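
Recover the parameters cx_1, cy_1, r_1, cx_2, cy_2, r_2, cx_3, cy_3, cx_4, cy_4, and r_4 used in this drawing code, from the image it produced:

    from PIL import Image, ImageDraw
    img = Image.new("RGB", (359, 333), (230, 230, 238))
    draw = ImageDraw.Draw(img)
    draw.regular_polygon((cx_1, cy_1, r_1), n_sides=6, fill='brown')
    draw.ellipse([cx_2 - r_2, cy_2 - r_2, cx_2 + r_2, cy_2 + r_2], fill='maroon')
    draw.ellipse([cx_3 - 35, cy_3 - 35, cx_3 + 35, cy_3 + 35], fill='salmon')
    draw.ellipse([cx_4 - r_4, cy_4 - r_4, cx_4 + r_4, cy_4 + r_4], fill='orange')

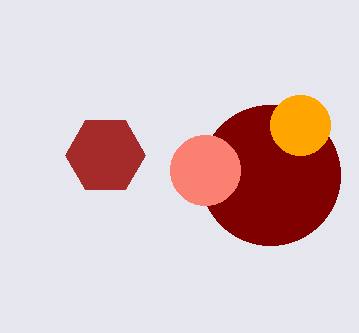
cx_1 = 105; cy_1 = 155; r_1 = 40; cx_2 = 270; cy_2 = 175; r_2 = 70; cx_3 = 205; cy_3 = 170; cx_4 = 300; cy_4 = 125; r_4 = 30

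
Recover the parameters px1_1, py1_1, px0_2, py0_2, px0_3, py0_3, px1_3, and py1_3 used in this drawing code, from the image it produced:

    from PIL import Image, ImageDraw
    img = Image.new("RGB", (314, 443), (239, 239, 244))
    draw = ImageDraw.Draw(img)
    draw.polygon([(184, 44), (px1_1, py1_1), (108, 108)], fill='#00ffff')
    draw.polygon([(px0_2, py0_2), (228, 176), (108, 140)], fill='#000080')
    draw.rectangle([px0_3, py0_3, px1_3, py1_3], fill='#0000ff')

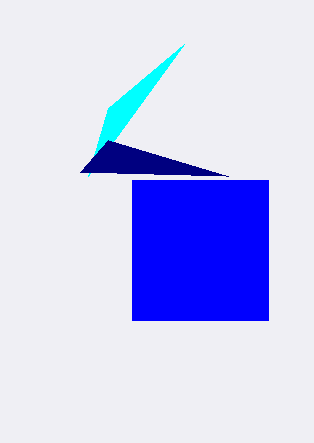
px1_1 = 88; py1_1 = 176; px0_2 = 80; py0_2 = 172; px0_3 = 132; py0_3 = 180; px1_3 = 268; py1_3 = 320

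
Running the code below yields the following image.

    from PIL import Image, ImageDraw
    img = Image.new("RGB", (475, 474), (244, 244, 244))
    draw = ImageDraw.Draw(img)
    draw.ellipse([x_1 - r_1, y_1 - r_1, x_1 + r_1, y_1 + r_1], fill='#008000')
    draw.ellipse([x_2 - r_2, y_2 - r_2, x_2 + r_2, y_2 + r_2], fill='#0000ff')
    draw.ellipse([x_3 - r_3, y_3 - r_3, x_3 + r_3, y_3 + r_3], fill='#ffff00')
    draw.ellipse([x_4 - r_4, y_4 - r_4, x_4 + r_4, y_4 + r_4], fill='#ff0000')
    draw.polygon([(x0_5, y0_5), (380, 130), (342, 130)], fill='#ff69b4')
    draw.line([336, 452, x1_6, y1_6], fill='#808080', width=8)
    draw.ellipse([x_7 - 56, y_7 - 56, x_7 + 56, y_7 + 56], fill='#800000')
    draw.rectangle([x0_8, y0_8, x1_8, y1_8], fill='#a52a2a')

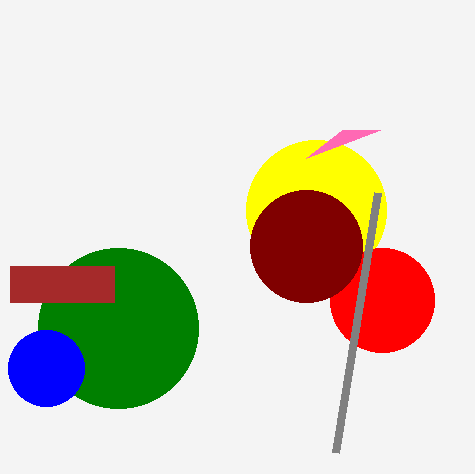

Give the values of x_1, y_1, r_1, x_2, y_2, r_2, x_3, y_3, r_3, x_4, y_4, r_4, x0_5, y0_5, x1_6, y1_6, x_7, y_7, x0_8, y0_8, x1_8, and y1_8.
x_1 = 118
y_1 = 328
r_1 = 80
x_2 = 46
y_2 = 368
r_2 = 38
x_3 = 316
y_3 = 210
r_3 = 70
x_4 = 382
y_4 = 300
r_4 = 52
x0_5 = 306
y0_5 = 158
x1_6 = 378
y1_6 = 192
x_7 = 306
y_7 = 246
x0_8 = 10
y0_8 = 266
x1_8 = 114
y1_8 = 302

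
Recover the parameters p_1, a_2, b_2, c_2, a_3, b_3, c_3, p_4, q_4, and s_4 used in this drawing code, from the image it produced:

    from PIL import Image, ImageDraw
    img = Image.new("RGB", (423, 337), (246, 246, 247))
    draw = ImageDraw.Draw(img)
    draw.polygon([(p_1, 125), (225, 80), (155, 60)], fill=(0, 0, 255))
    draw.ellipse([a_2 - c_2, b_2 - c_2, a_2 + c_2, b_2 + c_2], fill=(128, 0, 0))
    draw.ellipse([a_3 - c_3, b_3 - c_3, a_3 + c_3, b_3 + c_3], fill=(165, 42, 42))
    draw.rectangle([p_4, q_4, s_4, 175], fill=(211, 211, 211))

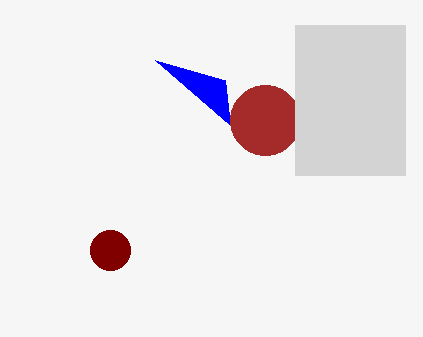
p_1 = 230; a_2 = 110; b_2 = 250; c_2 = 20; a_3 = 265; b_3 = 120; c_3 = 35; p_4 = 295; q_4 = 25; s_4 = 405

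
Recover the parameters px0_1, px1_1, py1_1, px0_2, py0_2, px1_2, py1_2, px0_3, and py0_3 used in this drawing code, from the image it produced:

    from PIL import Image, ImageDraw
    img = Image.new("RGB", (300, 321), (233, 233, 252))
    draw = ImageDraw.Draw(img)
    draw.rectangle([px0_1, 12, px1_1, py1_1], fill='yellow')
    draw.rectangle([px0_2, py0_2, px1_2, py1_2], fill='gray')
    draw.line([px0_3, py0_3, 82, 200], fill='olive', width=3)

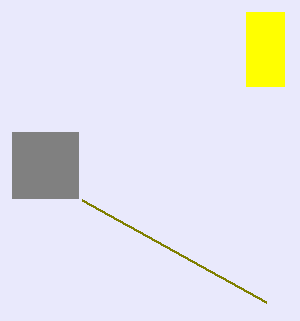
px0_1 = 246; px1_1 = 284; py1_1 = 86; px0_2 = 12; py0_2 = 132; px1_2 = 78; py1_2 = 198; px0_3 = 266; py0_3 = 302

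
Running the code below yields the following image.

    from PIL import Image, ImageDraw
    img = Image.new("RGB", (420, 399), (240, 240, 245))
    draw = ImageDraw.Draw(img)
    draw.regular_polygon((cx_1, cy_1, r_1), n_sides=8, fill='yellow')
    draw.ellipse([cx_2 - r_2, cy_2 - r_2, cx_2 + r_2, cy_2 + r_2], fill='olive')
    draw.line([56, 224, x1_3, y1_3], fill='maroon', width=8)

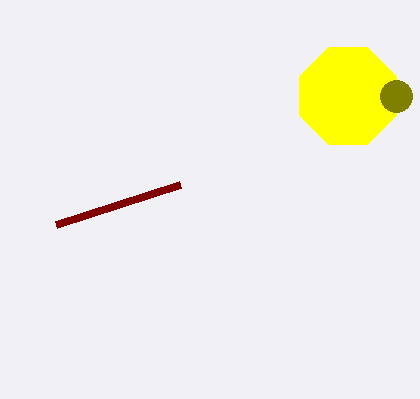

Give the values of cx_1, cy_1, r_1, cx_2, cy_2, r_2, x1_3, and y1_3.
cx_1 = 348
cy_1 = 96
r_1 = 52
cx_2 = 396
cy_2 = 96
r_2 = 16
x1_3 = 180
y1_3 = 184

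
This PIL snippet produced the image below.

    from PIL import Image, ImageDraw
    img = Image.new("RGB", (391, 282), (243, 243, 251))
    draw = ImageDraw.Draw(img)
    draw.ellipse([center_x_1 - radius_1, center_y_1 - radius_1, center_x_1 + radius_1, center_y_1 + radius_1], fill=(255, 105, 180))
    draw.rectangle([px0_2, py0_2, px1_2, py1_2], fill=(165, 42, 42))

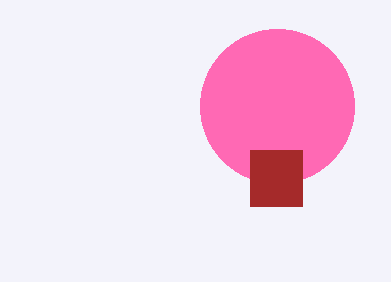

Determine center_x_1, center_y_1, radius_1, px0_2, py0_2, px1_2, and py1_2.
center_x_1 = 277, center_y_1 = 106, radius_1 = 77, px0_2 = 250, py0_2 = 150, px1_2 = 302, py1_2 = 206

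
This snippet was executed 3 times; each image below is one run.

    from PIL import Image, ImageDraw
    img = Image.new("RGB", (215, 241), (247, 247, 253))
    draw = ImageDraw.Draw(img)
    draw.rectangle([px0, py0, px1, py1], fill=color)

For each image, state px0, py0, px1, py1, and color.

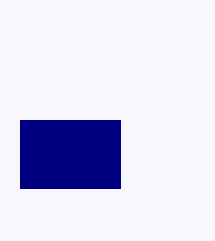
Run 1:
px0 = 20, py0 = 120, px1 = 120, py1 = 188, color = 'navy'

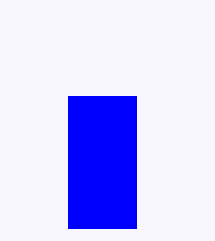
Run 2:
px0 = 68, py0 = 96, px1 = 136, py1 = 228, color = 'blue'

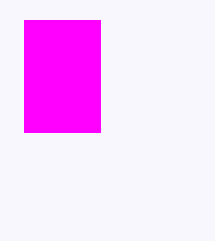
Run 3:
px0 = 24, py0 = 20, px1 = 100, py1 = 132, color = 'magenta'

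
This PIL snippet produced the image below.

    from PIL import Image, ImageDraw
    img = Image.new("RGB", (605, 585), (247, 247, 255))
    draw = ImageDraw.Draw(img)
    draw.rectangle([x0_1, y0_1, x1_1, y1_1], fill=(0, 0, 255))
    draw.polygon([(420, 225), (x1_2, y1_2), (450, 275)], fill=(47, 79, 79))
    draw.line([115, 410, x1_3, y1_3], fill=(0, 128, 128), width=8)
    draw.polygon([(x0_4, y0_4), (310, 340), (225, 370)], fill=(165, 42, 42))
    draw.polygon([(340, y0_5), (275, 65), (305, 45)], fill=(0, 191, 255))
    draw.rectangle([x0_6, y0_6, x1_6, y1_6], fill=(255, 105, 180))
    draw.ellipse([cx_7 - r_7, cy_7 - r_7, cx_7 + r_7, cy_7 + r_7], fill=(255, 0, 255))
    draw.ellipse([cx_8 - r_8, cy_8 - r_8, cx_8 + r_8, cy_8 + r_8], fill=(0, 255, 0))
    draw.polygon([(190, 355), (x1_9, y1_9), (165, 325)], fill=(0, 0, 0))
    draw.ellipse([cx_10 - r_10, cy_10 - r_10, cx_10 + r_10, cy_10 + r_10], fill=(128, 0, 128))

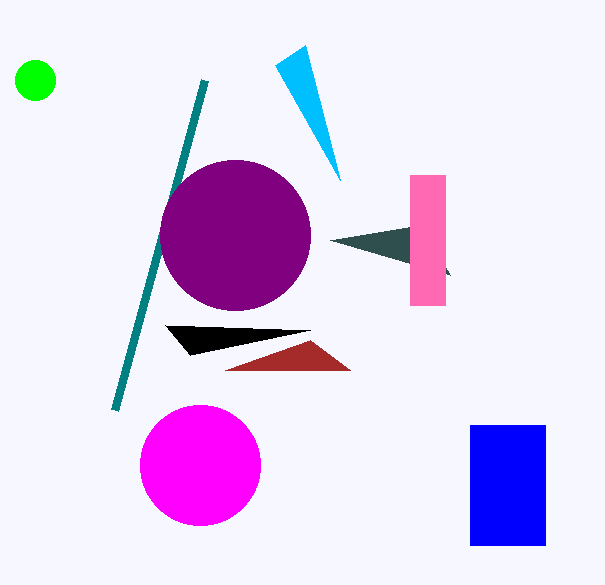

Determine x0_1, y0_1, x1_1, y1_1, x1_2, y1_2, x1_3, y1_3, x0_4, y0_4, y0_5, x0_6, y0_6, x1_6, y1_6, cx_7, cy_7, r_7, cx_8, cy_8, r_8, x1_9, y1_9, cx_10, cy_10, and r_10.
x0_1 = 470; y0_1 = 425; x1_1 = 545; y1_1 = 545; x1_2 = 330; y1_2 = 240; x1_3 = 205; y1_3 = 80; x0_4 = 350; y0_4 = 370; y0_5 = 180; x0_6 = 410; y0_6 = 175; x1_6 = 445; y1_6 = 305; cx_7 = 200; cy_7 = 465; r_7 = 60; cx_8 = 35; cy_8 = 80; r_8 = 20; x1_9 = 310; y1_9 = 330; cx_10 = 235; cy_10 = 235; r_10 = 75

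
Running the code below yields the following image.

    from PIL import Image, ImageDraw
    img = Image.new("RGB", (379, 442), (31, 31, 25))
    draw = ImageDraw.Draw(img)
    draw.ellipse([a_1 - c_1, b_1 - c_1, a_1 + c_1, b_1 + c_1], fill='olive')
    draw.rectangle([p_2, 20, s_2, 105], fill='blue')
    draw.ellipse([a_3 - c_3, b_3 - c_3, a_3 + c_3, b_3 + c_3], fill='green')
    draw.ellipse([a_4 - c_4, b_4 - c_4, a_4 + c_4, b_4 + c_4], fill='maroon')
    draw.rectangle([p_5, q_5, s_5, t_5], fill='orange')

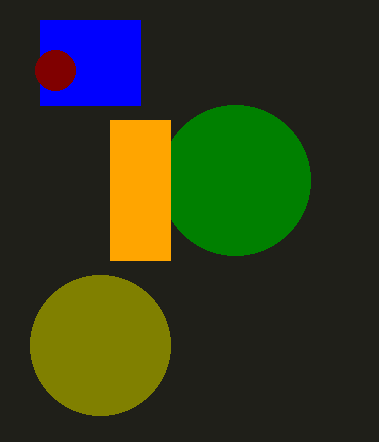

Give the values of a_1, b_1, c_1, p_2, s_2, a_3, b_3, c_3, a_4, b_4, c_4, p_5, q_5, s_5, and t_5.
a_1 = 100, b_1 = 345, c_1 = 70, p_2 = 40, s_2 = 140, a_3 = 235, b_3 = 180, c_3 = 75, a_4 = 55, b_4 = 70, c_4 = 20, p_5 = 110, q_5 = 120, s_5 = 170, t_5 = 260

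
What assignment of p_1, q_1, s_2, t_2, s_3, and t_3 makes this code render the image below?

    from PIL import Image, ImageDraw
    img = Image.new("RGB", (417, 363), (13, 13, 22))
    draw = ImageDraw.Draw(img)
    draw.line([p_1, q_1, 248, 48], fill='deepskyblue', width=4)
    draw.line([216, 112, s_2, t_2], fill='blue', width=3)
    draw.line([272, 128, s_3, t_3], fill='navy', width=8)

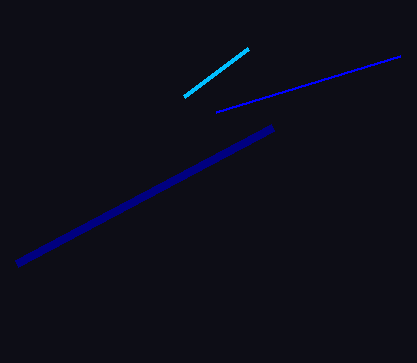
p_1 = 184
q_1 = 96
s_2 = 400
t_2 = 56
s_3 = 16
t_3 = 264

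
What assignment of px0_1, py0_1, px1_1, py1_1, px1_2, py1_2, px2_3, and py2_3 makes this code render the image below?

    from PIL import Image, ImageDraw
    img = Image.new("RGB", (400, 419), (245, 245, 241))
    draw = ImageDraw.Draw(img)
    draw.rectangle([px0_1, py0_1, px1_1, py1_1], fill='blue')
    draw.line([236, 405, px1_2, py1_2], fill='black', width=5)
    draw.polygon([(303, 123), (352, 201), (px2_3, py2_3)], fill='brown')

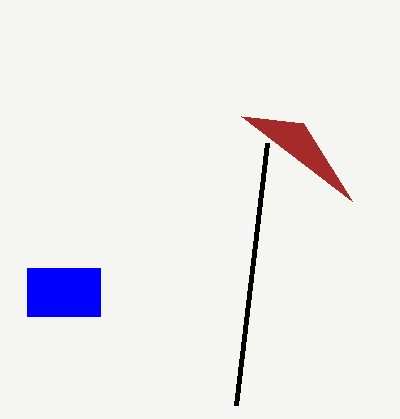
px0_1 = 27, py0_1 = 268, px1_1 = 100, py1_1 = 316, px1_2 = 267, py1_2 = 143, px2_3 = 241, py2_3 = 116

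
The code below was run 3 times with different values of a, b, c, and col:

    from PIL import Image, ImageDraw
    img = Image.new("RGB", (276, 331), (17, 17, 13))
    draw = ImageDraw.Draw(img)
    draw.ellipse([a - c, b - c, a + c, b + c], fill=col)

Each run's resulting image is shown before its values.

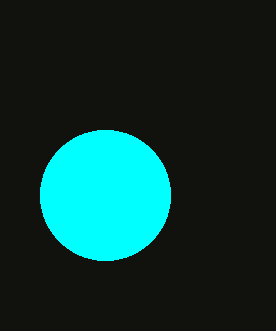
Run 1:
a = 105; b = 195; c = 65; col = 'cyan'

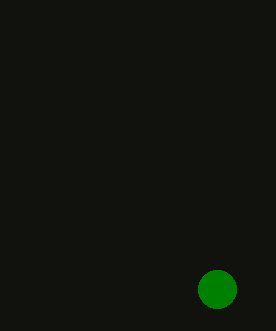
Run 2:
a = 217
b = 289
c = 19
col = 'green'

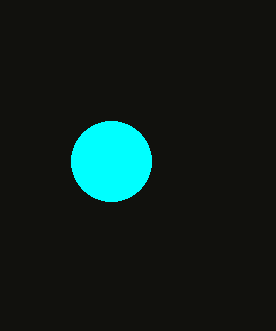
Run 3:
a = 111; b = 161; c = 40; col = 'cyan'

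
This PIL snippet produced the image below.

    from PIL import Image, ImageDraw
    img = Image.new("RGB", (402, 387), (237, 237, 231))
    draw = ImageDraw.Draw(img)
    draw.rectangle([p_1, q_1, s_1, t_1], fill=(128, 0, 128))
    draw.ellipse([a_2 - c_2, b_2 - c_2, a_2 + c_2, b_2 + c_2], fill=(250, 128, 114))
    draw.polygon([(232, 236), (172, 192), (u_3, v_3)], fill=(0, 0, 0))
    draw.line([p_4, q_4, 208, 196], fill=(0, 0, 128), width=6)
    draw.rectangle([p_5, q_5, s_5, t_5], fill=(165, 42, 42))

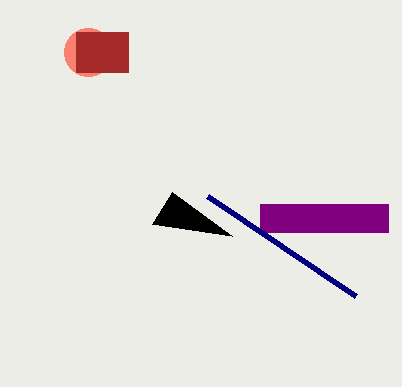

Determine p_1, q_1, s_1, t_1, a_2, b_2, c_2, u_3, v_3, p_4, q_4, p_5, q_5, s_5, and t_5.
p_1 = 260
q_1 = 204
s_1 = 388
t_1 = 232
a_2 = 88
b_2 = 52
c_2 = 24
u_3 = 152
v_3 = 224
p_4 = 356
q_4 = 296
p_5 = 76
q_5 = 32
s_5 = 128
t_5 = 72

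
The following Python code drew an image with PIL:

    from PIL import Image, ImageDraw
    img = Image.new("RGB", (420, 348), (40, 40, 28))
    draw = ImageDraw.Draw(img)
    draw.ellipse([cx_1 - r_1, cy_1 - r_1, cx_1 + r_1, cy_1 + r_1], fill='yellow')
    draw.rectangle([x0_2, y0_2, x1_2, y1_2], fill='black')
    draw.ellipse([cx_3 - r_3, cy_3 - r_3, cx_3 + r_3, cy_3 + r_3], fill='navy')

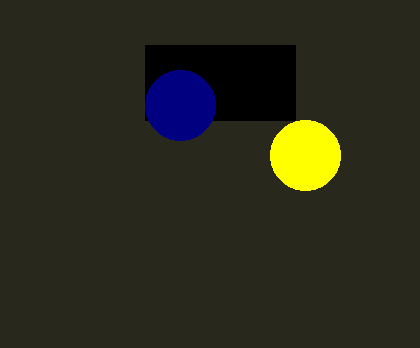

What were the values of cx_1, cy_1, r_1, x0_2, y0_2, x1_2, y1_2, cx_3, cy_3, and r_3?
cx_1 = 305, cy_1 = 155, r_1 = 35, x0_2 = 145, y0_2 = 45, x1_2 = 295, y1_2 = 120, cx_3 = 180, cy_3 = 105, r_3 = 35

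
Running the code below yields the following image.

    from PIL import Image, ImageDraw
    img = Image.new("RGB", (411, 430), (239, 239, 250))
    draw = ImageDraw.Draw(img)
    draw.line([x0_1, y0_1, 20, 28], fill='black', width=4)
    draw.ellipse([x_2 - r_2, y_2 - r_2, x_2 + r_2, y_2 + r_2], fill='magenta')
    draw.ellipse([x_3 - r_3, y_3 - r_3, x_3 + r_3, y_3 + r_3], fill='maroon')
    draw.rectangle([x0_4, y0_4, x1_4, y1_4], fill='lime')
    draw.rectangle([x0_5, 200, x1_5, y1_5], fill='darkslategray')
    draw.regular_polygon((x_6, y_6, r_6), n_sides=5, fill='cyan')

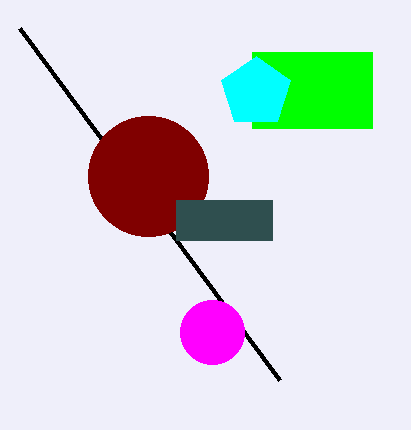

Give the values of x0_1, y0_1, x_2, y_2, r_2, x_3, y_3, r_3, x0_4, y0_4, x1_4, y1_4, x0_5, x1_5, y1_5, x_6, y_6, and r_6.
x0_1 = 280
y0_1 = 380
x_2 = 212
y_2 = 332
r_2 = 32
x_3 = 148
y_3 = 176
r_3 = 60
x0_4 = 252
y0_4 = 52
x1_4 = 372
y1_4 = 128
x0_5 = 176
x1_5 = 272
y1_5 = 240
x_6 = 256
y_6 = 92
r_6 = 36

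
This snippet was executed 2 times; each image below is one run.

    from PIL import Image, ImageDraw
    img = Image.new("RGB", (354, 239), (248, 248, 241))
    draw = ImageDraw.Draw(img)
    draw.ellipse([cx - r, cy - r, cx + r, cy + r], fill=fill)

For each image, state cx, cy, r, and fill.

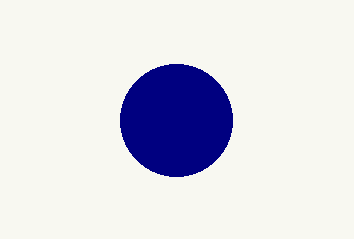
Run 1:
cx = 176, cy = 120, r = 56, fill = 'navy'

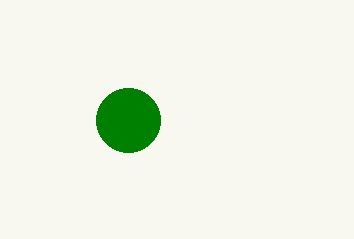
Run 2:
cx = 128; cy = 120; r = 32; fill = 'green'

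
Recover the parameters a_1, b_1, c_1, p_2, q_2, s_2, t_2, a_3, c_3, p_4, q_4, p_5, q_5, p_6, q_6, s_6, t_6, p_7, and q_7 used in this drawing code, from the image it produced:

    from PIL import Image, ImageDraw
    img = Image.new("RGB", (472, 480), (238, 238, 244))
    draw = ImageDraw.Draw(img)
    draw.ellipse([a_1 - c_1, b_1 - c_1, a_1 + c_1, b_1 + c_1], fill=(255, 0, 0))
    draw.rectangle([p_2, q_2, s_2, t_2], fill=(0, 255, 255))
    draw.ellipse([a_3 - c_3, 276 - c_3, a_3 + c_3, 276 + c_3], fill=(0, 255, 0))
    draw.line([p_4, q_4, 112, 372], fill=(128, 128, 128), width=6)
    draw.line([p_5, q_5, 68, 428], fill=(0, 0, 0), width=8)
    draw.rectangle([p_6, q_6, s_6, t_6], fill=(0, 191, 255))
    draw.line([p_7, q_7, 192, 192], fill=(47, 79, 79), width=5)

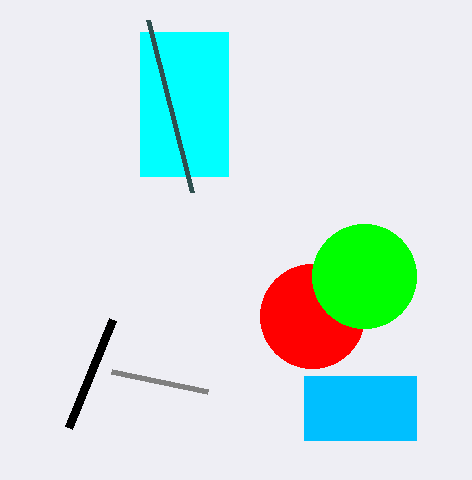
a_1 = 312
b_1 = 316
c_1 = 52
p_2 = 140
q_2 = 32
s_2 = 228
t_2 = 176
a_3 = 364
c_3 = 52
p_4 = 208
q_4 = 392
p_5 = 112
q_5 = 320
p_6 = 304
q_6 = 376
s_6 = 416
t_6 = 440
p_7 = 148
q_7 = 20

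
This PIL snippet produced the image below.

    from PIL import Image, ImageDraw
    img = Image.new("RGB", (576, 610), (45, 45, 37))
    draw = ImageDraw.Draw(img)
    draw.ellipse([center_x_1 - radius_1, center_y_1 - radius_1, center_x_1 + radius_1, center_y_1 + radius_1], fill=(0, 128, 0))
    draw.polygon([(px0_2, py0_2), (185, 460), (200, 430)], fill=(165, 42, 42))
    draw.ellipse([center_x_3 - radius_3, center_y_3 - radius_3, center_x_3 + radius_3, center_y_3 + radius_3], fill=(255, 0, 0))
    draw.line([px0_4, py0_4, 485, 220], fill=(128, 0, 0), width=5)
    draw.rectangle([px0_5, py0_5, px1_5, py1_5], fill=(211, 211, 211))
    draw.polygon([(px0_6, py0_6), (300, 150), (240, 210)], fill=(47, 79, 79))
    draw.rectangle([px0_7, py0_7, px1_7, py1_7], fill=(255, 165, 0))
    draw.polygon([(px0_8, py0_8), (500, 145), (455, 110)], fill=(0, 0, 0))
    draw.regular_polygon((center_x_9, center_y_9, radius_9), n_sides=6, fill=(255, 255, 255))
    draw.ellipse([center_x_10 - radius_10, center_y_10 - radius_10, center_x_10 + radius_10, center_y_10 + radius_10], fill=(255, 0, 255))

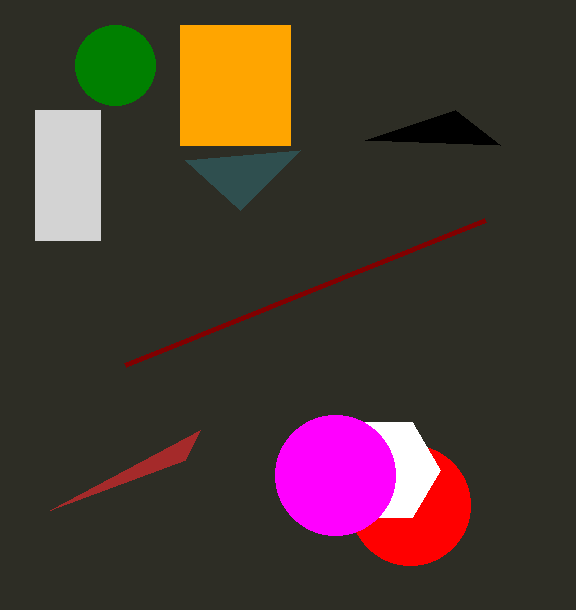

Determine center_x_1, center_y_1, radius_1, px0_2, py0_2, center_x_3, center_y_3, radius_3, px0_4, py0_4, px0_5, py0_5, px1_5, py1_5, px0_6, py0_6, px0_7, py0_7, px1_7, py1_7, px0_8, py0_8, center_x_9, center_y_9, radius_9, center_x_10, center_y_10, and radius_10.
center_x_1 = 115, center_y_1 = 65, radius_1 = 40, px0_2 = 50, py0_2 = 510, center_x_3 = 410, center_y_3 = 505, radius_3 = 60, px0_4 = 125, py0_4 = 365, px0_5 = 35, py0_5 = 110, px1_5 = 100, py1_5 = 240, px0_6 = 185, py0_6 = 160, px0_7 = 180, py0_7 = 25, px1_7 = 290, py1_7 = 145, px0_8 = 365, py0_8 = 140, center_x_9 = 385, center_y_9 = 470, radius_9 = 55, center_x_10 = 335, center_y_10 = 475, radius_10 = 60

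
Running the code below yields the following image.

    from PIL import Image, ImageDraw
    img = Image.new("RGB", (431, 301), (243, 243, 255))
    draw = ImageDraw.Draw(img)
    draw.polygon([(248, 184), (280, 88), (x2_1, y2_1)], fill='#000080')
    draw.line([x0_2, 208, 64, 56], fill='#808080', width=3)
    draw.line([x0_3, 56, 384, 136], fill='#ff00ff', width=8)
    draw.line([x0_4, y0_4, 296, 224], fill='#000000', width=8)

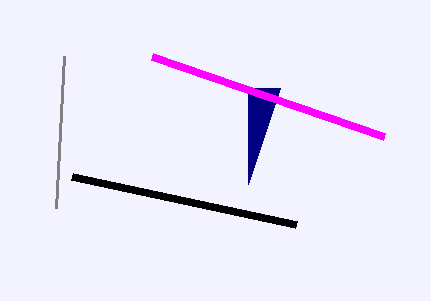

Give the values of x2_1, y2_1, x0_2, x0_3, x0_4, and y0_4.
x2_1 = 248, y2_1 = 88, x0_2 = 56, x0_3 = 152, x0_4 = 72, y0_4 = 176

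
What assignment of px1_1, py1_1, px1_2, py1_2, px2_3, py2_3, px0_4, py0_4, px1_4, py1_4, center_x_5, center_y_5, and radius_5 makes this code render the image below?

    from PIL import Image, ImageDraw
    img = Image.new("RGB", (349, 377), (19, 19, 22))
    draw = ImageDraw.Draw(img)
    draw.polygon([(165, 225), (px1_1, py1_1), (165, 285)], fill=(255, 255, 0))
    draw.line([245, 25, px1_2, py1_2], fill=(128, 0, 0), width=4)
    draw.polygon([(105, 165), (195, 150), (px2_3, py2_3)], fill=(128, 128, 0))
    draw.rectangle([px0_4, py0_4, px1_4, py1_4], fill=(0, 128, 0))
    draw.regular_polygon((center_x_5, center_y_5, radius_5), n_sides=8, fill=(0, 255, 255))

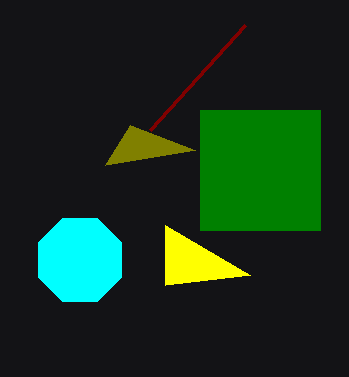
px1_1 = 250, py1_1 = 275, px1_2 = 150, py1_2 = 130, px2_3 = 130, py2_3 = 125, px0_4 = 200, py0_4 = 110, px1_4 = 320, py1_4 = 230, center_x_5 = 80, center_y_5 = 260, radius_5 = 45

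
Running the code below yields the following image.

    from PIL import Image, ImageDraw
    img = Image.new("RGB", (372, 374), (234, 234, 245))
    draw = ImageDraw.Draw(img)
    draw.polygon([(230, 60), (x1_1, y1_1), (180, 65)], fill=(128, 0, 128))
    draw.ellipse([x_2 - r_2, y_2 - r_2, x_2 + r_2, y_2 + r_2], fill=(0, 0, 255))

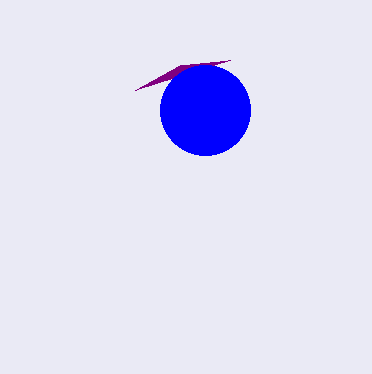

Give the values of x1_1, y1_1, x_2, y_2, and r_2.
x1_1 = 135
y1_1 = 90
x_2 = 205
y_2 = 110
r_2 = 45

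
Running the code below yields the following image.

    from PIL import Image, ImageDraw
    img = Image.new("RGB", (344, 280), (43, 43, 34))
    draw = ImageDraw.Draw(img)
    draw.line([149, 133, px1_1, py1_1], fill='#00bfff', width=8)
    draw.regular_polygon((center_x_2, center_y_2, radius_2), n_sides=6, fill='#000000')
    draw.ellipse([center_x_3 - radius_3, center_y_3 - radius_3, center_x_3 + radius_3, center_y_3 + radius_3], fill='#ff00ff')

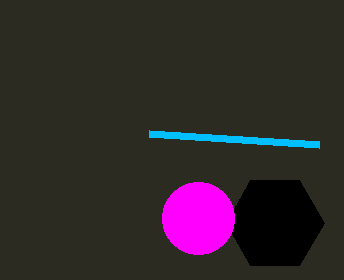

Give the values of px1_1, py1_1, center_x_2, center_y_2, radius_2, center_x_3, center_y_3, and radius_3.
px1_1 = 319; py1_1 = 144; center_x_2 = 275; center_y_2 = 223; radius_2 = 49; center_x_3 = 198; center_y_3 = 218; radius_3 = 36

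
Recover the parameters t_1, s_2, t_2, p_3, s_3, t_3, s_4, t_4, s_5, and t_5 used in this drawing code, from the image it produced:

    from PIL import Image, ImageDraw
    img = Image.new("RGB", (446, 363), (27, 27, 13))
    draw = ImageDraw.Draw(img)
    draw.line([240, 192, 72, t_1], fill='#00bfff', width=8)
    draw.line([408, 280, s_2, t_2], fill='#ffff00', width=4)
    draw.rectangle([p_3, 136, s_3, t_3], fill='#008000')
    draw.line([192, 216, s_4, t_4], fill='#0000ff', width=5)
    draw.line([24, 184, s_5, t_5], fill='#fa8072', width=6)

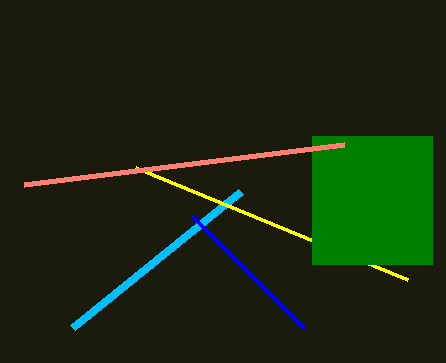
t_1 = 328
s_2 = 136
t_2 = 168
p_3 = 312
s_3 = 432
t_3 = 264
s_4 = 304
t_4 = 328
s_5 = 344
t_5 = 144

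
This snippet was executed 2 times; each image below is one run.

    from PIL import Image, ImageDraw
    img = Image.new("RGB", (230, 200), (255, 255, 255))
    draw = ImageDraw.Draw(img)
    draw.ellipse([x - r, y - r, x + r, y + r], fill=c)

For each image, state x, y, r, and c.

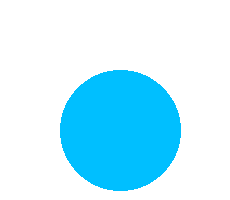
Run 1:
x = 120
y = 130
r = 60
c = 'deepskyblue'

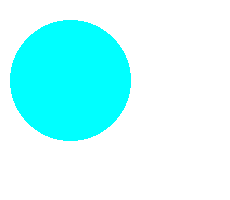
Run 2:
x = 70, y = 80, r = 60, c = 'cyan'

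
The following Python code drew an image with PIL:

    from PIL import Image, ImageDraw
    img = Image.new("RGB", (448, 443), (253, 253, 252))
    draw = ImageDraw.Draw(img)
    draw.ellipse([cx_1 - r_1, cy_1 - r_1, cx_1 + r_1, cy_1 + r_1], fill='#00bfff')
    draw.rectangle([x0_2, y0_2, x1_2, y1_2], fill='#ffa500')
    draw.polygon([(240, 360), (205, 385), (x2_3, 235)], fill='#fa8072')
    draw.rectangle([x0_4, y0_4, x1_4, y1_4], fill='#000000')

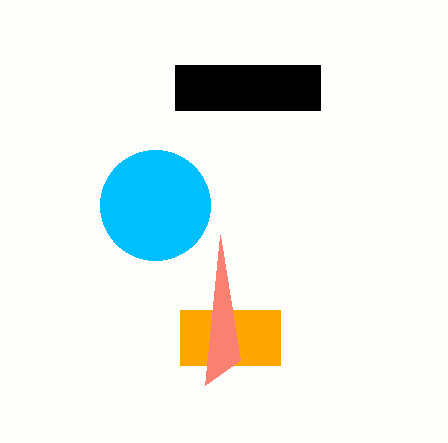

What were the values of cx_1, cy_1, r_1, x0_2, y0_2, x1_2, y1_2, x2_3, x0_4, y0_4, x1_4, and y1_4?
cx_1 = 155; cy_1 = 205; r_1 = 55; x0_2 = 180; y0_2 = 310; x1_2 = 280; y1_2 = 365; x2_3 = 220; x0_4 = 175; y0_4 = 65; x1_4 = 320; y1_4 = 110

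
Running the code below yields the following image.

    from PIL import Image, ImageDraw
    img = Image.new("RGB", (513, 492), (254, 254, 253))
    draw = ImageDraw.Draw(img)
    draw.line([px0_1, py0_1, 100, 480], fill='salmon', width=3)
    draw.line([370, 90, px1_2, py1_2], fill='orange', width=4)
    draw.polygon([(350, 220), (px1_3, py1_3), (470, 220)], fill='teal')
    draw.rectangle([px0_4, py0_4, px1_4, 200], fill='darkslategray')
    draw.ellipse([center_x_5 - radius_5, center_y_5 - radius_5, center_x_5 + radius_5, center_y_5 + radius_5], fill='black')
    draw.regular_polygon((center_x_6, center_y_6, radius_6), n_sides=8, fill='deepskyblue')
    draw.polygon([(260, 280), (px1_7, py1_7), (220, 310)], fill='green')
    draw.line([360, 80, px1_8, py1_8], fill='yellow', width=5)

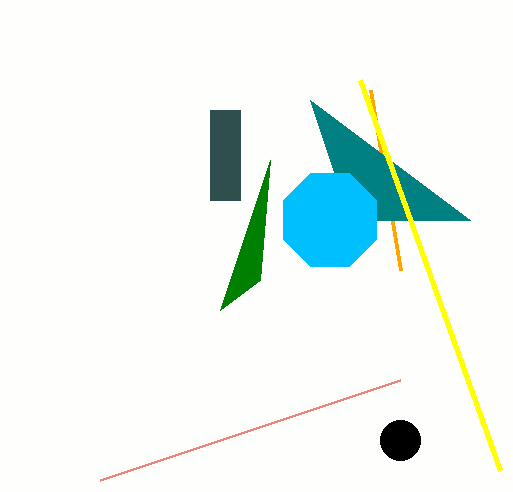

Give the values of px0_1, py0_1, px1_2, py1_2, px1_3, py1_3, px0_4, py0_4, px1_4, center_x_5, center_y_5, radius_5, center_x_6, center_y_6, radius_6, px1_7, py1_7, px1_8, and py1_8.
px0_1 = 400
py0_1 = 380
px1_2 = 400
py1_2 = 270
px1_3 = 310
py1_3 = 100
px0_4 = 210
py0_4 = 110
px1_4 = 240
center_x_5 = 400
center_y_5 = 440
radius_5 = 20
center_x_6 = 330
center_y_6 = 220
radius_6 = 50
px1_7 = 270
py1_7 = 160
px1_8 = 500
py1_8 = 470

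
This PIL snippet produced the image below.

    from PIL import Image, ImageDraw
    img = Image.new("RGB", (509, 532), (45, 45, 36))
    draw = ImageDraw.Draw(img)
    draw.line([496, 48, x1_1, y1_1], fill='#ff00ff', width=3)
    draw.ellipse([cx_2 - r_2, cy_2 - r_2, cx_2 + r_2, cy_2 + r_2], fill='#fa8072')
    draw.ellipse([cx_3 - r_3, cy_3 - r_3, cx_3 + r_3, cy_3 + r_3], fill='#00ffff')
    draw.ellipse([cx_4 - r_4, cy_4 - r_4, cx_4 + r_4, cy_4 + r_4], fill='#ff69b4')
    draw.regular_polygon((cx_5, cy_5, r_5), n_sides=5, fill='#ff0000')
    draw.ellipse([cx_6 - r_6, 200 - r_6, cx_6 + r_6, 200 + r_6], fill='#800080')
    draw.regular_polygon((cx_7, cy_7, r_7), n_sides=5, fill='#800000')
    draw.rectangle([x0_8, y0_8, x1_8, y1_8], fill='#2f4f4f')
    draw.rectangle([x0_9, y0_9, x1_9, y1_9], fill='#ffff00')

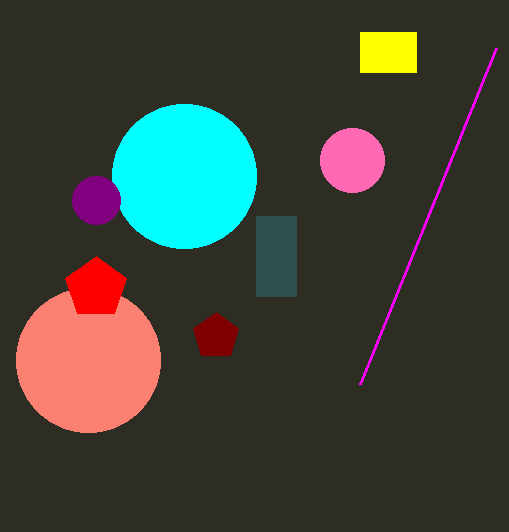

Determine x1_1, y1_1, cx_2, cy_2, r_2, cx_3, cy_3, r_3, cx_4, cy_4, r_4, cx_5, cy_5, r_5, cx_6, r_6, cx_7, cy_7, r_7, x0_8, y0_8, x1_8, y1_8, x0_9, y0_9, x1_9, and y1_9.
x1_1 = 360, y1_1 = 384, cx_2 = 88, cy_2 = 360, r_2 = 72, cx_3 = 184, cy_3 = 176, r_3 = 72, cx_4 = 352, cy_4 = 160, r_4 = 32, cx_5 = 96, cy_5 = 288, r_5 = 32, cx_6 = 96, r_6 = 24, cx_7 = 216, cy_7 = 336, r_7 = 24, x0_8 = 256, y0_8 = 216, x1_8 = 296, y1_8 = 296, x0_9 = 360, y0_9 = 32, x1_9 = 416, y1_9 = 72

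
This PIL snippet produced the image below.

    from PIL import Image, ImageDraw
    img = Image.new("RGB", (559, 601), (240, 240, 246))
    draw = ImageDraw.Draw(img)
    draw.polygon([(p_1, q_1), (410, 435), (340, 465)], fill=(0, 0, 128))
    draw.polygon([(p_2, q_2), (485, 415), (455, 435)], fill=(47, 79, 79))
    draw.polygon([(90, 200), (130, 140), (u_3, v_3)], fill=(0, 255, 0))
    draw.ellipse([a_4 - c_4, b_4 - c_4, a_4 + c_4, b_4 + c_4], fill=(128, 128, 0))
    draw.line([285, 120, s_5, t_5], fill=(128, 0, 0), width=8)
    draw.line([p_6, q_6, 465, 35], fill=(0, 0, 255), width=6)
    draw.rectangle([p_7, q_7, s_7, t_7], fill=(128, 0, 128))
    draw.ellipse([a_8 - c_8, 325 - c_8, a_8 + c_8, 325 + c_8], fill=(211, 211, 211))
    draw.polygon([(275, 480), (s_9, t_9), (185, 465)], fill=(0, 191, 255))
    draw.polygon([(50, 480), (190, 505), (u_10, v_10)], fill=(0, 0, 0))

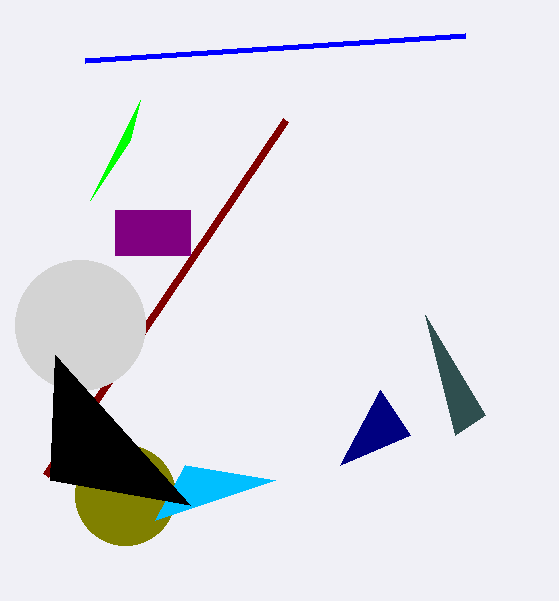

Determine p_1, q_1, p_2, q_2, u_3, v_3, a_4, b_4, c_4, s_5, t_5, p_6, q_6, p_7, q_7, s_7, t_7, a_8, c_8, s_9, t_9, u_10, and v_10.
p_1 = 380; q_1 = 390; p_2 = 425; q_2 = 315; u_3 = 140; v_3 = 100; a_4 = 125; b_4 = 495; c_4 = 50; s_5 = 45; t_5 = 475; p_6 = 85; q_6 = 60; p_7 = 115; q_7 = 210; s_7 = 190; t_7 = 255; a_8 = 80; c_8 = 65; s_9 = 155; t_9 = 520; u_10 = 55; v_10 = 355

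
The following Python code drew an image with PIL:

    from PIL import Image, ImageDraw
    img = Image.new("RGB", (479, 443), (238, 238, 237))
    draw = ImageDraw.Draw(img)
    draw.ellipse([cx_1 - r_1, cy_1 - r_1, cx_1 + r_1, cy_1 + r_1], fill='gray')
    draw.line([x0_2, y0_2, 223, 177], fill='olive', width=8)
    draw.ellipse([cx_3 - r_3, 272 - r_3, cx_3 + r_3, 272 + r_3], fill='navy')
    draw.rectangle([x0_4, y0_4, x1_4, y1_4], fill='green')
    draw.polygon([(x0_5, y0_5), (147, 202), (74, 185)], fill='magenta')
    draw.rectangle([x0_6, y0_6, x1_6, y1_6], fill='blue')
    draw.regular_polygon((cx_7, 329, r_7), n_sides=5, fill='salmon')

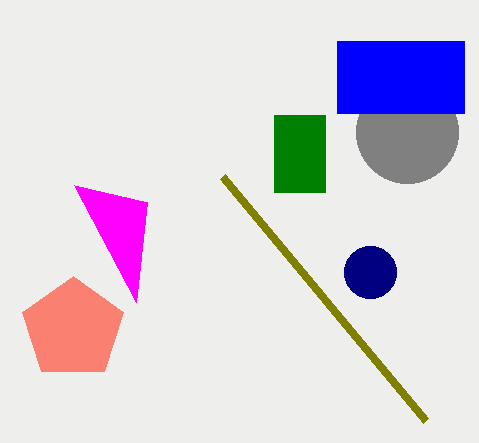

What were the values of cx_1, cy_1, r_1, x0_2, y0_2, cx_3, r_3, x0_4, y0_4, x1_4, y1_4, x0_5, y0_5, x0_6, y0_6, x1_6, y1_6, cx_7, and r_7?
cx_1 = 407
cy_1 = 132
r_1 = 51
x0_2 = 426
y0_2 = 421
cx_3 = 370
r_3 = 26
x0_4 = 274
y0_4 = 115
x1_4 = 325
y1_4 = 192
x0_5 = 136
y0_5 = 302
x0_6 = 337
y0_6 = 41
x1_6 = 464
y1_6 = 113
cx_7 = 73
r_7 = 53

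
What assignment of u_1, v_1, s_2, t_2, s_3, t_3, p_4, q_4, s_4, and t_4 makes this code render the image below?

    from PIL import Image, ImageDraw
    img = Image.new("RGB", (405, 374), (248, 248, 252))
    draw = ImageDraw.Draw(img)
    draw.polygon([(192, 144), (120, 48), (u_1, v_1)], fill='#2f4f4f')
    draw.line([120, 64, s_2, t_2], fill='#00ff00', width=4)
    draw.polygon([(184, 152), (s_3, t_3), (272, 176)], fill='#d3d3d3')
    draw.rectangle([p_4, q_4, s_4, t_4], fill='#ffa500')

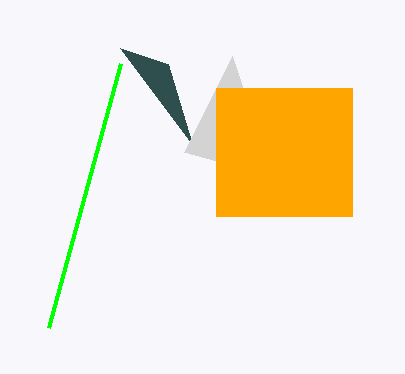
u_1 = 168, v_1 = 64, s_2 = 48, t_2 = 328, s_3 = 232, t_3 = 56, p_4 = 216, q_4 = 88, s_4 = 352, t_4 = 216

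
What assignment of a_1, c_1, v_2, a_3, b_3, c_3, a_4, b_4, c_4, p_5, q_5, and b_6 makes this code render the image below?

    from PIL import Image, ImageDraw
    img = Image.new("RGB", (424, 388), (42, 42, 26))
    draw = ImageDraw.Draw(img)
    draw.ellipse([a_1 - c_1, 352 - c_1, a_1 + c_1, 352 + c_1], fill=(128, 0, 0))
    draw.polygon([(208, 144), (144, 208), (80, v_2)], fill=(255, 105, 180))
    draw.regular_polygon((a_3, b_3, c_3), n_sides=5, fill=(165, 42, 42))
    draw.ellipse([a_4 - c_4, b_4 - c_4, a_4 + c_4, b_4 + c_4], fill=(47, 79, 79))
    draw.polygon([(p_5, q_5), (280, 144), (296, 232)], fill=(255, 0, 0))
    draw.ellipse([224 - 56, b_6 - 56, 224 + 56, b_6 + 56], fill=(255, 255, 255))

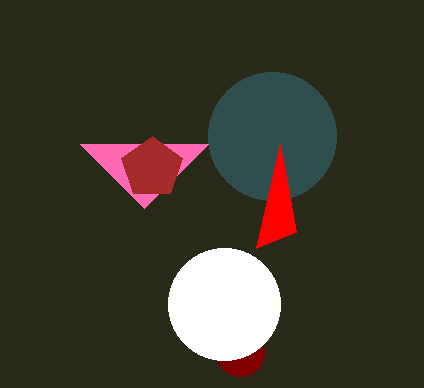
a_1 = 240, c_1 = 24, v_2 = 144, a_3 = 152, b_3 = 168, c_3 = 32, a_4 = 272, b_4 = 136, c_4 = 64, p_5 = 256, q_5 = 248, b_6 = 304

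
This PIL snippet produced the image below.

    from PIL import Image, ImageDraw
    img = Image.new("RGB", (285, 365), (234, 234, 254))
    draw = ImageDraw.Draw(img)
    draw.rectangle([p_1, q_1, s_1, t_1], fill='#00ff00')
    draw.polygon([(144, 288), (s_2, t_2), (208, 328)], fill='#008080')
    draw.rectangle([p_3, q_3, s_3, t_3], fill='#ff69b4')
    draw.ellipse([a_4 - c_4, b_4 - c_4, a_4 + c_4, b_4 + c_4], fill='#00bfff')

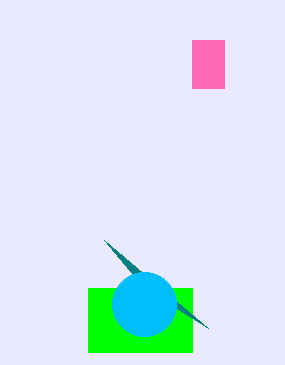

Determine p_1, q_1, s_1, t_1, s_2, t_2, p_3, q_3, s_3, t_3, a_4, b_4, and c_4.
p_1 = 88; q_1 = 288; s_1 = 192; t_1 = 352; s_2 = 104; t_2 = 240; p_3 = 192; q_3 = 40; s_3 = 224; t_3 = 88; a_4 = 144; b_4 = 304; c_4 = 32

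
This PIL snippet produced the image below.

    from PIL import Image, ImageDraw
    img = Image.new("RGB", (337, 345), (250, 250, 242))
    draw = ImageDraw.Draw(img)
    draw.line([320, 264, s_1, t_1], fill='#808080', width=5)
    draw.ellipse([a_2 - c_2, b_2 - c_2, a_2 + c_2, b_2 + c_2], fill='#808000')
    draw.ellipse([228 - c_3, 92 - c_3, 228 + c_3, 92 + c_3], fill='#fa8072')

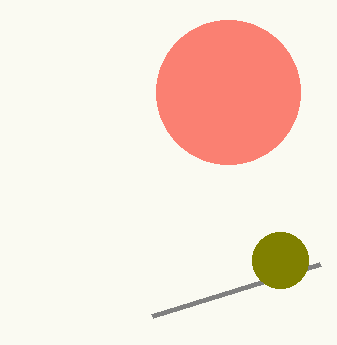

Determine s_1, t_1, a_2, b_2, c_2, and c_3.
s_1 = 152; t_1 = 316; a_2 = 280; b_2 = 260; c_2 = 28; c_3 = 72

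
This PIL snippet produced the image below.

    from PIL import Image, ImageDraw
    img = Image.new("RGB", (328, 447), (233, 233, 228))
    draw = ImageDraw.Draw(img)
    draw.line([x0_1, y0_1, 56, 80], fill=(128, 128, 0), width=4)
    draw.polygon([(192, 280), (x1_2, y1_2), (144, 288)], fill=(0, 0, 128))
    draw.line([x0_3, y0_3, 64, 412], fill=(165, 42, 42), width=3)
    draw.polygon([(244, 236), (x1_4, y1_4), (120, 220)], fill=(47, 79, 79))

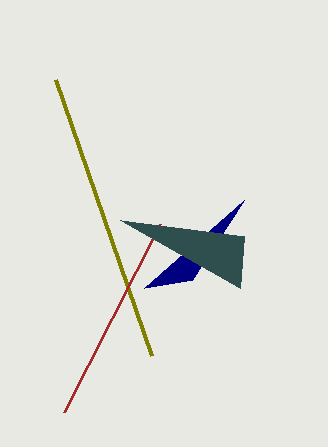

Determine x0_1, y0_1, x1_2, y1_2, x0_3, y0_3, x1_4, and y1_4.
x0_1 = 152
y0_1 = 356
x1_2 = 244
y1_2 = 200
x0_3 = 160
y0_3 = 224
x1_4 = 240
y1_4 = 288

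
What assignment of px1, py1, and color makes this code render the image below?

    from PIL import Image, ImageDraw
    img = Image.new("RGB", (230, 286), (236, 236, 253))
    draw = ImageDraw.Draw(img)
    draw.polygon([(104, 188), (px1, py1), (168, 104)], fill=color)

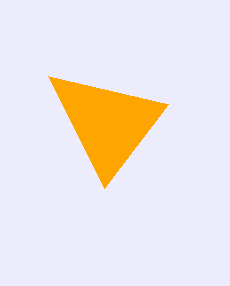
px1 = 48
py1 = 76
color = 'orange'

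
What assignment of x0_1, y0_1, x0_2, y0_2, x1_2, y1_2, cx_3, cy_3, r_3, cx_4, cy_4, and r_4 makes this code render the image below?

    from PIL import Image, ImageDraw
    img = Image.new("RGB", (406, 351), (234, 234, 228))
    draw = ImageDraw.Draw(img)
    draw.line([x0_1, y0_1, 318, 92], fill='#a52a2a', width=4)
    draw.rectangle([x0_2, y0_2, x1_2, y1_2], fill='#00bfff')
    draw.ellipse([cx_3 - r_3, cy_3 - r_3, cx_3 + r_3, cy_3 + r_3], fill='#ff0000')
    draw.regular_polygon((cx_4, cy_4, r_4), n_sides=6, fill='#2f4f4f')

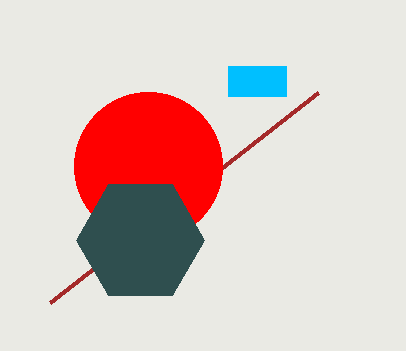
x0_1 = 50, y0_1 = 302, x0_2 = 228, y0_2 = 66, x1_2 = 286, y1_2 = 96, cx_3 = 148, cy_3 = 166, r_3 = 74, cx_4 = 140, cy_4 = 240, r_4 = 64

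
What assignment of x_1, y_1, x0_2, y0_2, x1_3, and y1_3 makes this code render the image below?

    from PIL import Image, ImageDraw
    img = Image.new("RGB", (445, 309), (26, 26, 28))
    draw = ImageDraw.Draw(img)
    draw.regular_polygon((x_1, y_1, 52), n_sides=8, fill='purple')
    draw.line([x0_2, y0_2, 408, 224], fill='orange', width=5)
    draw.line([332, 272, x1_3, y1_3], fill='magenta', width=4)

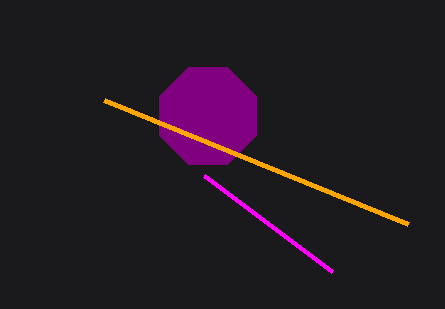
x_1 = 208, y_1 = 116, x0_2 = 104, y0_2 = 100, x1_3 = 204, y1_3 = 176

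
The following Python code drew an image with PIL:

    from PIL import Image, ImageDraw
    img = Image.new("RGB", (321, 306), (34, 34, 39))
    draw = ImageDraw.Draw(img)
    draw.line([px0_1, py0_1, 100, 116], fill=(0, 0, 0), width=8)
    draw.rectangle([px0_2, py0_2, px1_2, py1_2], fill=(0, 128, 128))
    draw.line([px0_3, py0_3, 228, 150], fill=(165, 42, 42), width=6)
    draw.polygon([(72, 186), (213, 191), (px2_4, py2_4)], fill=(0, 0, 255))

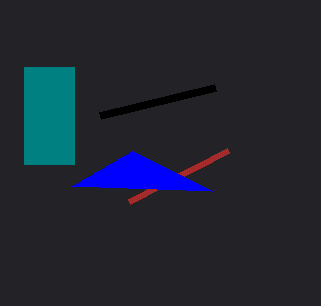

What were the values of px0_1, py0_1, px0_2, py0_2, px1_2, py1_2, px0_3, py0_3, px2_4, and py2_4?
px0_1 = 215
py0_1 = 88
px0_2 = 24
py0_2 = 67
px1_2 = 74
py1_2 = 164
px0_3 = 129
py0_3 = 201
px2_4 = 132
py2_4 = 151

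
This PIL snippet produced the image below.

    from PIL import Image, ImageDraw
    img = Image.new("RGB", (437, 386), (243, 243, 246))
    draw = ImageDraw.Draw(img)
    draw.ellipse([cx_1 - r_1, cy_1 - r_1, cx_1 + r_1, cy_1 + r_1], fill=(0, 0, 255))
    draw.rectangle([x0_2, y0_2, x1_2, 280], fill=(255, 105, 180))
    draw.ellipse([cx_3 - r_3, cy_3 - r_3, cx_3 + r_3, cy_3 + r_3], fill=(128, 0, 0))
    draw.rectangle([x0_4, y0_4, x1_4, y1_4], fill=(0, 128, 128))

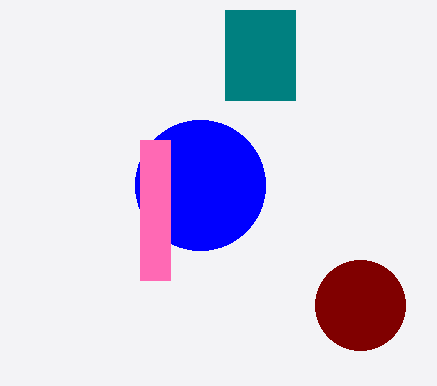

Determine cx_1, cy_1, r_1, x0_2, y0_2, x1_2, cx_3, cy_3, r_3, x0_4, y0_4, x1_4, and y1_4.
cx_1 = 200, cy_1 = 185, r_1 = 65, x0_2 = 140, y0_2 = 140, x1_2 = 170, cx_3 = 360, cy_3 = 305, r_3 = 45, x0_4 = 225, y0_4 = 10, x1_4 = 295, y1_4 = 100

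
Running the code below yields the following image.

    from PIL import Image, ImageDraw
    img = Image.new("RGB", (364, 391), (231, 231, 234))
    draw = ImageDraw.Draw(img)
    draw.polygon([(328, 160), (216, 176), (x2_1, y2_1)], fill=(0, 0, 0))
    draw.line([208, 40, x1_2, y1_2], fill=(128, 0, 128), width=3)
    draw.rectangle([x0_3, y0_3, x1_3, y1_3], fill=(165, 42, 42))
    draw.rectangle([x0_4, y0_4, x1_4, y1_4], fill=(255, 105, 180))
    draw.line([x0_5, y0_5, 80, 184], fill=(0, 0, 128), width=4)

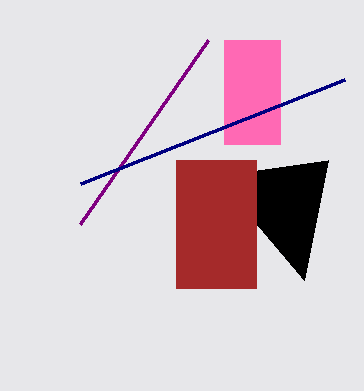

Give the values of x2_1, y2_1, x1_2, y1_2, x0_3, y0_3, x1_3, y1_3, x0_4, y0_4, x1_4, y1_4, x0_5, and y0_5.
x2_1 = 304, y2_1 = 280, x1_2 = 80, y1_2 = 224, x0_3 = 176, y0_3 = 160, x1_3 = 256, y1_3 = 288, x0_4 = 224, y0_4 = 40, x1_4 = 280, y1_4 = 144, x0_5 = 344, y0_5 = 80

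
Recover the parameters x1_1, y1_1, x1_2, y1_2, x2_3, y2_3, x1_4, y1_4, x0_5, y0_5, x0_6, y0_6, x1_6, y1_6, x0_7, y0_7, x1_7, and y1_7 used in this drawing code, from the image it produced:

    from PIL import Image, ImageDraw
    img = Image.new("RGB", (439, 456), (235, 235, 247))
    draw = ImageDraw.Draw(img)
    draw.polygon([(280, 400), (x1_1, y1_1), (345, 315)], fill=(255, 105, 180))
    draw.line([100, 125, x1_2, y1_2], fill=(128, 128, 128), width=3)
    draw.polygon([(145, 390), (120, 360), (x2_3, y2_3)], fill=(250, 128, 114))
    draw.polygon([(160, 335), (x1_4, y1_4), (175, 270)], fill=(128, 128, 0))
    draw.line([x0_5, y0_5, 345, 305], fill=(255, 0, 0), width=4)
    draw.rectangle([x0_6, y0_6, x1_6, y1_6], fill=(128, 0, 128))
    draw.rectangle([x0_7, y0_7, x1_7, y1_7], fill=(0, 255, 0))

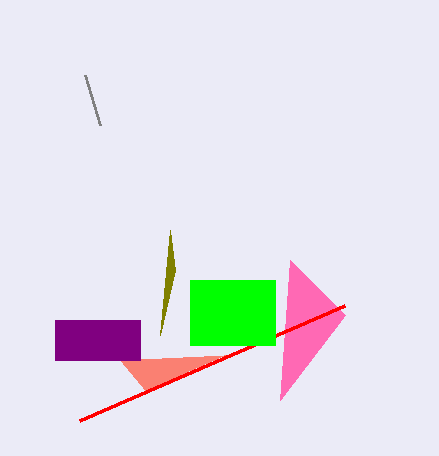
x1_1 = 290, y1_1 = 260, x1_2 = 85, y1_2 = 75, x2_3 = 225, y2_3 = 355, x1_4 = 170, y1_4 = 230, x0_5 = 80, y0_5 = 420, x0_6 = 55, y0_6 = 320, x1_6 = 140, y1_6 = 360, x0_7 = 190, y0_7 = 280, x1_7 = 275, y1_7 = 345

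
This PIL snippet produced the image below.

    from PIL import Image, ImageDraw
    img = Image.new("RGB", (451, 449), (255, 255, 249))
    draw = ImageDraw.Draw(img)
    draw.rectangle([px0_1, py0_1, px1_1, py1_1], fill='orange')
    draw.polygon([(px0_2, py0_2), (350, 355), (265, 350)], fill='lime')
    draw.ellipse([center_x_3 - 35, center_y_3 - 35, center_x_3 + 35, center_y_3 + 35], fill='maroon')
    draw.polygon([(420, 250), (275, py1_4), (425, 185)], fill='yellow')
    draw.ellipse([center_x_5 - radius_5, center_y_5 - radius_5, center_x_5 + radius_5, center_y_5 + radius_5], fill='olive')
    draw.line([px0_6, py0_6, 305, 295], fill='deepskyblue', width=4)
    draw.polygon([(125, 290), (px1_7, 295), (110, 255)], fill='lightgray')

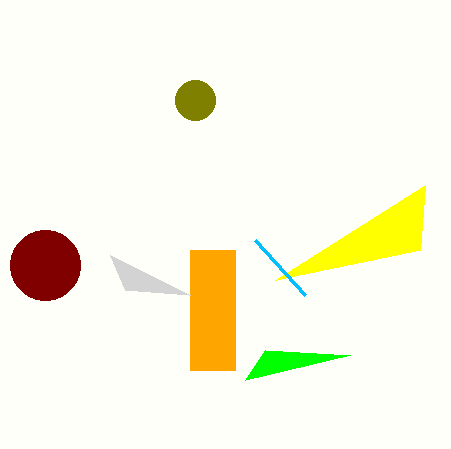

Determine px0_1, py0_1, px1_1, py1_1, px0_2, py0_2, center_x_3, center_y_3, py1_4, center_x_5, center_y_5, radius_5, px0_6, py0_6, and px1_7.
px0_1 = 190, py0_1 = 250, px1_1 = 235, py1_1 = 370, px0_2 = 245, py0_2 = 380, center_x_3 = 45, center_y_3 = 265, py1_4 = 280, center_x_5 = 195, center_y_5 = 100, radius_5 = 20, px0_6 = 255, py0_6 = 240, px1_7 = 190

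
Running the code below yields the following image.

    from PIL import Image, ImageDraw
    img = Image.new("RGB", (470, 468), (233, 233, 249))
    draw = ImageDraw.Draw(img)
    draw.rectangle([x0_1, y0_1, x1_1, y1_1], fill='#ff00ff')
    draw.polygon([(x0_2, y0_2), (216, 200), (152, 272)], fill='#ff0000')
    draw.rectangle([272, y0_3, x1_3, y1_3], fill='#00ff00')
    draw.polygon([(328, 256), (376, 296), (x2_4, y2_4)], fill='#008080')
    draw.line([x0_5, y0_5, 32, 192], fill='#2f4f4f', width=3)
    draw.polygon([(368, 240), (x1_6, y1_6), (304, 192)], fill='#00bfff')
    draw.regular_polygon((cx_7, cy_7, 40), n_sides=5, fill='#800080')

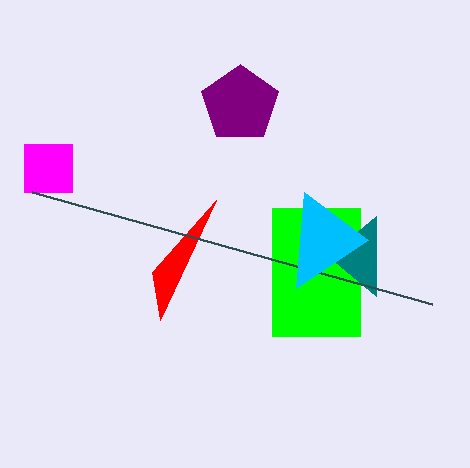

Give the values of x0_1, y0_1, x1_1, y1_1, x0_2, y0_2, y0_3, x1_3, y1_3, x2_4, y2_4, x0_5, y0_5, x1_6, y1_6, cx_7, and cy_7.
x0_1 = 24, y0_1 = 144, x1_1 = 72, y1_1 = 192, x0_2 = 160, y0_2 = 320, y0_3 = 208, x1_3 = 360, y1_3 = 336, x2_4 = 376, y2_4 = 216, x0_5 = 432, y0_5 = 304, x1_6 = 296, y1_6 = 288, cx_7 = 240, cy_7 = 104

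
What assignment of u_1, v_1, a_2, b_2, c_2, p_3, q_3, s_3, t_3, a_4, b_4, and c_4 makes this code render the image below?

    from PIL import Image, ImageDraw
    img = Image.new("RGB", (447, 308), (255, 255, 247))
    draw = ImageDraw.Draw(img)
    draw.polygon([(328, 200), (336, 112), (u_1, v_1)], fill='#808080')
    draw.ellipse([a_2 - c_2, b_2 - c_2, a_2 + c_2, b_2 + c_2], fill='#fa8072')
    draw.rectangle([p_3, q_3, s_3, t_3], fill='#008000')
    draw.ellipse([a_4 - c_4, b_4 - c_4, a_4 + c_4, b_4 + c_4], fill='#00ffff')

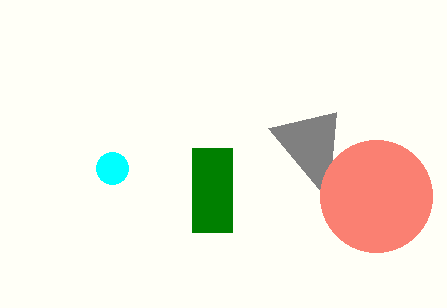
u_1 = 268
v_1 = 128
a_2 = 376
b_2 = 196
c_2 = 56
p_3 = 192
q_3 = 148
s_3 = 232
t_3 = 232
a_4 = 112
b_4 = 168
c_4 = 16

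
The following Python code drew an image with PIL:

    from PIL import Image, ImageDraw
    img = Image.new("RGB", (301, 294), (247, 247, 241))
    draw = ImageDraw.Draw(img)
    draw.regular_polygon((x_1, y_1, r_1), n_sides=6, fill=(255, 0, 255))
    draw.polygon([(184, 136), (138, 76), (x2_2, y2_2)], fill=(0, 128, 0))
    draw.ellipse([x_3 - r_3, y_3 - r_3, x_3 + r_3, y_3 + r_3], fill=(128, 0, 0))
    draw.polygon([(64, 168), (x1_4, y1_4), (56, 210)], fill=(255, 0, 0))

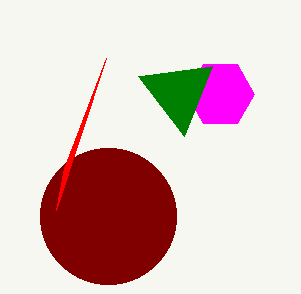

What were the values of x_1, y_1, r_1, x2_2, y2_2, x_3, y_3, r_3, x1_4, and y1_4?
x_1 = 220
y_1 = 94
r_1 = 34
x2_2 = 212
y2_2 = 66
x_3 = 108
y_3 = 216
r_3 = 68
x1_4 = 106
y1_4 = 58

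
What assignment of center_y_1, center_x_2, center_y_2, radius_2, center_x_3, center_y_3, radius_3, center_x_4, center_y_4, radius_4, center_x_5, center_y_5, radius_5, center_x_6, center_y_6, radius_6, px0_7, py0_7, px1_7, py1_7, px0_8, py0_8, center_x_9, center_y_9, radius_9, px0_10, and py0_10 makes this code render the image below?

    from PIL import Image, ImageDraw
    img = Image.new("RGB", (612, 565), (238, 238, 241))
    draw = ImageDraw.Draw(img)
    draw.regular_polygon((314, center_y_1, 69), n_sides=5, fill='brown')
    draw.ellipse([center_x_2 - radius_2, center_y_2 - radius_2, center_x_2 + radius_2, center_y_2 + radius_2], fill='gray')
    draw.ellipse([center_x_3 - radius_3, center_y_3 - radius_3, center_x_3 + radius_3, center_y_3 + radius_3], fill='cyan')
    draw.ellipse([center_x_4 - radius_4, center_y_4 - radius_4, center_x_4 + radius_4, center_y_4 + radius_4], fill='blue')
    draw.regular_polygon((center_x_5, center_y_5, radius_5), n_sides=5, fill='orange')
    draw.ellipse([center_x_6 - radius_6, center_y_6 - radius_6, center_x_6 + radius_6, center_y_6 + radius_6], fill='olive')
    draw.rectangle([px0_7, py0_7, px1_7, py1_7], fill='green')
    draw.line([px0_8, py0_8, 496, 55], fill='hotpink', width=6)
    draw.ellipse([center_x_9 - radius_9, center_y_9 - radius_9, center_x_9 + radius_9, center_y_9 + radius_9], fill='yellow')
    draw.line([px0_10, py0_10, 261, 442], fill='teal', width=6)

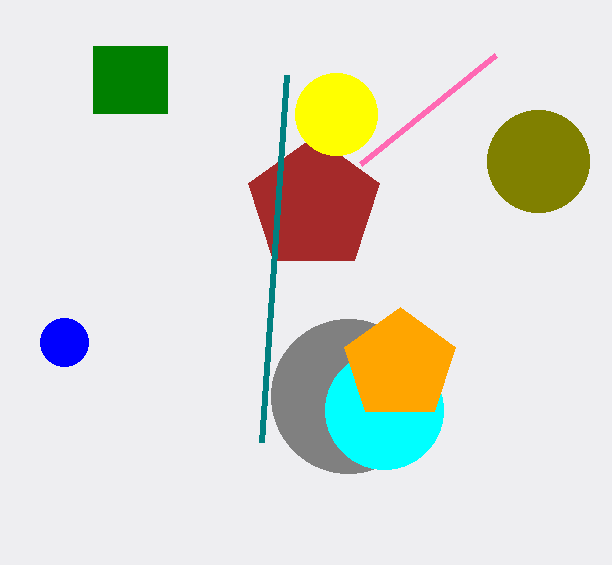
center_y_1 = 205, center_x_2 = 348, center_y_2 = 396, radius_2 = 77, center_x_3 = 384, center_y_3 = 410, radius_3 = 59, center_x_4 = 64, center_y_4 = 342, radius_4 = 24, center_x_5 = 400, center_y_5 = 365, radius_5 = 58, center_x_6 = 538, center_y_6 = 161, radius_6 = 51, px0_7 = 93, py0_7 = 46, px1_7 = 167, py1_7 = 113, px0_8 = 361, py0_8 = 164, center_x_9 = 336, center_y_9 = 114, radius_9 = 41, px0_10 = 286, py0_10 = 75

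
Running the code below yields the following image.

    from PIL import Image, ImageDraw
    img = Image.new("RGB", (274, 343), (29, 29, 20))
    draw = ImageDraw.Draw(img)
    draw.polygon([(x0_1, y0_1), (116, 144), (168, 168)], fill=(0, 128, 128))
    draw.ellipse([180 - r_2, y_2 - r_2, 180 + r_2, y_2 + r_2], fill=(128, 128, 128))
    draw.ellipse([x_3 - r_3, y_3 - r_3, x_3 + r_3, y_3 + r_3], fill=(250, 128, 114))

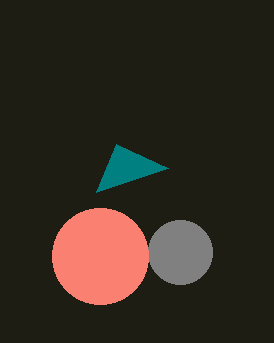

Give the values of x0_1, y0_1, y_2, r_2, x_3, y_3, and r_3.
x0_1 = 96, y0_1 = 192, y_2 = 252, r_2 = 32, x_3 = 100, y_3 = 256, r_3 = 48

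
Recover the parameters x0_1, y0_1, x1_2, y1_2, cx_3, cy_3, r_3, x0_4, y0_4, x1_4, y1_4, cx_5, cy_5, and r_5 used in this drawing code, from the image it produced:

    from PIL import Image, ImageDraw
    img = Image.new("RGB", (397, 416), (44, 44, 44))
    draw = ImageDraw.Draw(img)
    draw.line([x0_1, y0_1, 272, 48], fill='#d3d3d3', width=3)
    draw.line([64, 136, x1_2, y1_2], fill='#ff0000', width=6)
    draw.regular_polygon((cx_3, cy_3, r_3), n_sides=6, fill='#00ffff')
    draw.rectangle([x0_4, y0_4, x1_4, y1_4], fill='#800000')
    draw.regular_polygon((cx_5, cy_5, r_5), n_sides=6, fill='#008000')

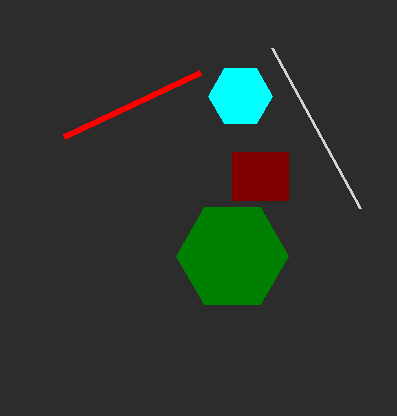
x0_1 = 360
y0_1 = 208
x1_2 = 200
y1_2 = 72
cx_3 = 240
cy_3 = 96
r_3 = 32
x0_4 = 232
y0_4 = 152
x1_4 = 288
y1_4 = 200
cx_5 = 232
cy_5 = 256
r_5 = 56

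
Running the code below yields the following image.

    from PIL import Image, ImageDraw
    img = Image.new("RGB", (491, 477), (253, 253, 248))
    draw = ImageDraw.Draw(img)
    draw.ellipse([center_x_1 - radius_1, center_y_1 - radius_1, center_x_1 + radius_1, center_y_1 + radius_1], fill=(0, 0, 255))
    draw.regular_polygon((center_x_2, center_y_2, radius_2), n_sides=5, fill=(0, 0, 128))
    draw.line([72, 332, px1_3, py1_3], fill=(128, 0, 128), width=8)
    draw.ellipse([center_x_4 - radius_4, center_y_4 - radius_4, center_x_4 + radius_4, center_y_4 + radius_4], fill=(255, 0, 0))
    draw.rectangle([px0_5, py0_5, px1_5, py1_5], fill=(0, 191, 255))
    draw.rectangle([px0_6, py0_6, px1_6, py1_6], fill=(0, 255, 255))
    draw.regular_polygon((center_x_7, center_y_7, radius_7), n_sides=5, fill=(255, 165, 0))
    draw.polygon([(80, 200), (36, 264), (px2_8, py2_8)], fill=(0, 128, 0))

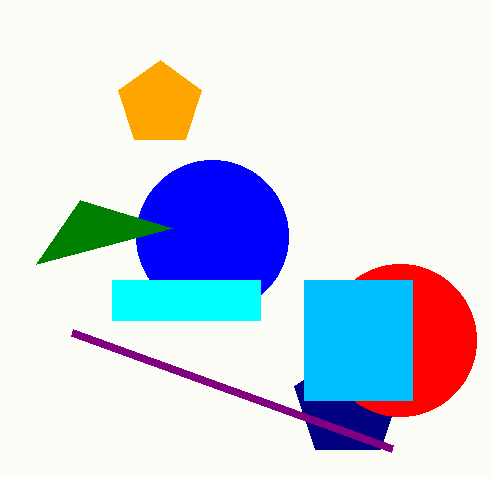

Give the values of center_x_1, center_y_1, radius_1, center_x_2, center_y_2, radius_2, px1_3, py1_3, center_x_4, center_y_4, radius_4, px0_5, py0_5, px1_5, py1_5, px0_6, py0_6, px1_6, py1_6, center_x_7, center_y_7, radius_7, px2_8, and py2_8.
center_x_1 = 212, center_y_1 = 236, radius_1 = 76, center_x_2 = 348, center_y_2 = 404, radius_2 = 56, px1_3 = 392, py1_3 = 448, center_x_4 = 400, center_y_4 = 340, radius_4 = 76, px0_5 = 304, py0_5 = 280, px1_5 = 412, py1_5 = 400, px0_6 = 112, py0_6 = 280, px1_6 = 260, py1_6 = 320, center_x_7 = 160, center_y_7 = 104, radius_7 = 44, px2_8 = 172, py2_8 = 228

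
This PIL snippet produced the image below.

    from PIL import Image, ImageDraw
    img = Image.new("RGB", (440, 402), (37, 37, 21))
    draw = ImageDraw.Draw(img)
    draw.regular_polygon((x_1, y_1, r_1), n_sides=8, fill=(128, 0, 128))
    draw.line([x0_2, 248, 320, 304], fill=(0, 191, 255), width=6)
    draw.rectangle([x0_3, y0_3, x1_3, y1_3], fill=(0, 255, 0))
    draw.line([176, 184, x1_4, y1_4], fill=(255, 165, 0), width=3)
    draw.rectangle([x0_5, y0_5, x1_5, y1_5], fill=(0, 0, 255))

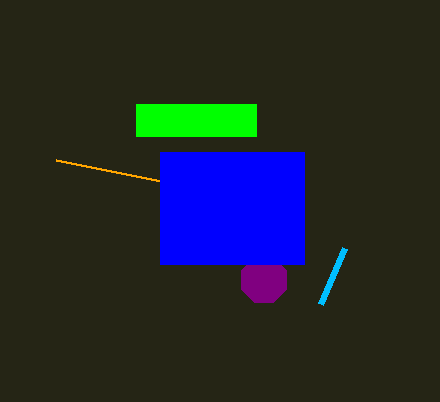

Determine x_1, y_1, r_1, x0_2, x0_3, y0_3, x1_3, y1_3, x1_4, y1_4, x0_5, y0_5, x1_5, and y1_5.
x_1 = 264
y_1 = 280
r_1 = 24
x0_2 = 344
x0_3 = 136
y0_3 = 104
x1_3 = 256
y1_3 = 136
x1_4 = 56
y1_4 = 160
x0_5 = 160
y0_5 = 152
x1_5 = 304
y1_5 = 264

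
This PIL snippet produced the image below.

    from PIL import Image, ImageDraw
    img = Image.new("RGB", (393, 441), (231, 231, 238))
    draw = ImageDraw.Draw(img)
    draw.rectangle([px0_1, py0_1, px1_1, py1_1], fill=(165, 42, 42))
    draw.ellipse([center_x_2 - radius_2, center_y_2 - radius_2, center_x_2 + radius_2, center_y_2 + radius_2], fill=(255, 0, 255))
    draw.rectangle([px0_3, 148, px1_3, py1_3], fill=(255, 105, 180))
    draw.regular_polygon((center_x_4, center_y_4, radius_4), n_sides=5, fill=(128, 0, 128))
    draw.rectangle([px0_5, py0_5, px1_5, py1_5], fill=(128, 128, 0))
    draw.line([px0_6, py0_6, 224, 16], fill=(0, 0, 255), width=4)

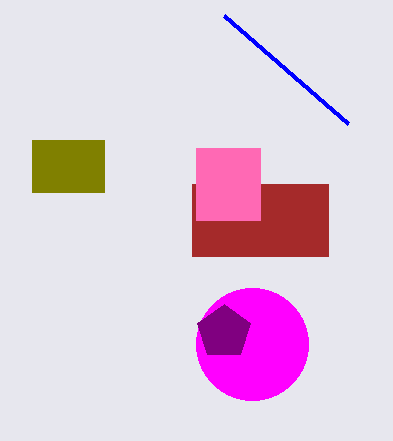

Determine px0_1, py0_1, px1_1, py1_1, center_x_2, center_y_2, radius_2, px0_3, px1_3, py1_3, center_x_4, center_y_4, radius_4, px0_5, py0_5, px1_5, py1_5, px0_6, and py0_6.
px0_1 = 192, py0_1 = 184, px1_1 = 328, py1_1 = 256, center_x_2 = 252, center_y_2 = 344, radius_2 = 56, px0_3 = 196, px1_3 = 260, py1_3 = 220, center_x_4 = 224, center_y_4 = 332, radius_4 = 28, px0_5 = 32, py0_5 = 140, px1_5 = 104, py1_5 = 192, px0_6 = 348, py0_6 = 124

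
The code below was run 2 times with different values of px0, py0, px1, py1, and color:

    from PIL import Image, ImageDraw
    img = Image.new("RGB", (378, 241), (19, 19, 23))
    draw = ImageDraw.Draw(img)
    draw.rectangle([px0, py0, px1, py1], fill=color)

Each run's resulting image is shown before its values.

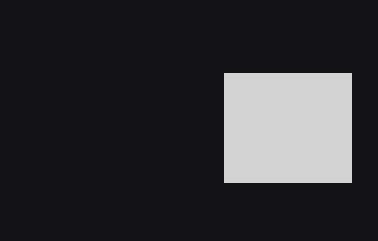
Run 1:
px0 = 224, py0 = 73, px1 = 351, py1 = 182, color = 'lightgray'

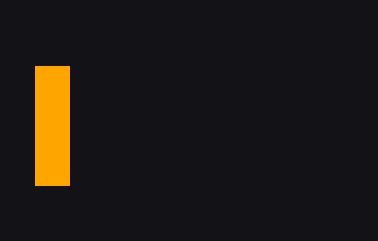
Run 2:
px0 = 35
py0 = 66
px1 = 69
py1 = 185
color = 'orange'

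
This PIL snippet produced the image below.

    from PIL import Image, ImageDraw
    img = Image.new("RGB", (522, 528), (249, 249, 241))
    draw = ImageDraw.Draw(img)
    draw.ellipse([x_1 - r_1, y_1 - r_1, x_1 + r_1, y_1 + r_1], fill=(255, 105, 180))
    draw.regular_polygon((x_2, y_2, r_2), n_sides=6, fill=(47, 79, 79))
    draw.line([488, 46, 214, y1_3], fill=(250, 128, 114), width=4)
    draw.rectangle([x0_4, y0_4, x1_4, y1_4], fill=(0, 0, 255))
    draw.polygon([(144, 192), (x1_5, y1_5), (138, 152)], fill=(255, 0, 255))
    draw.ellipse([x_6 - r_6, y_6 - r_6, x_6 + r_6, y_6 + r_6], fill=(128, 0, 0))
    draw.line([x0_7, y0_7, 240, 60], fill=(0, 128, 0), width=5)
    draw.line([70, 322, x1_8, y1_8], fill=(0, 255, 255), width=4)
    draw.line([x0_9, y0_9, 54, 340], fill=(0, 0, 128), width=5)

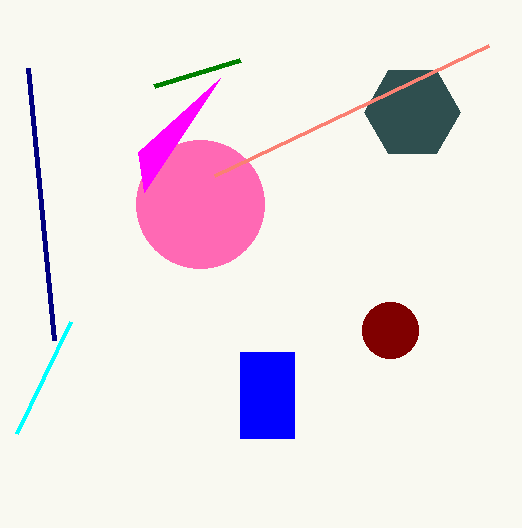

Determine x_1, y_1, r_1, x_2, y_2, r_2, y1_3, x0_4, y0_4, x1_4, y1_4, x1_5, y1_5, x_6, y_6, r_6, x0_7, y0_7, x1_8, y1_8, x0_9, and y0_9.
x_1 = 200, y_1 = 204, r_1 = 64, x_2 = 412, y_2 = 112, r_2 = 48, y1_3 = 176, x0_4 = 240, y0_4 = 352, x1_4 = 294, y1_4 = 438, x1_5 = 220, y1_5 = 78, x_6 = 390, y_6 = 330, r_6 = 28, x0_7 = 154, y0_7 = 86, x1_8 = 16, y1_8 = 434, x0_9 = 28, y0_9 = 68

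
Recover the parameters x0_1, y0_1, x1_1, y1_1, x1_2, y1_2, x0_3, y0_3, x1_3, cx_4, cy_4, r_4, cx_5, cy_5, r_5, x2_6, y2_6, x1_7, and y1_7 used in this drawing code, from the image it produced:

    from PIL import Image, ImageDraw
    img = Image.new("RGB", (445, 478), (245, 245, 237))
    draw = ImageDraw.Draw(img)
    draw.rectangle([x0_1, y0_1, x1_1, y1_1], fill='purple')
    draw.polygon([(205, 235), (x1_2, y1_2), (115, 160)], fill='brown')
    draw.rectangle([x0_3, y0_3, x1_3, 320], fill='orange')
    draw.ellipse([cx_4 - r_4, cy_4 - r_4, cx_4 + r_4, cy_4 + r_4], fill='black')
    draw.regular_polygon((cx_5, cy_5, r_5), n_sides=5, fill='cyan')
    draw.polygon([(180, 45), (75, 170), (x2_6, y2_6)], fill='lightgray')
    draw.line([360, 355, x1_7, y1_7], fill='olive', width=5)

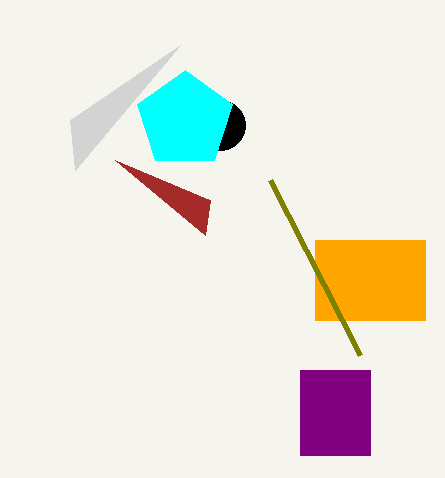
x0_1 = 300; y0_1 = 370; x1_1 = 370; y1_1 = 455; x1_2 = 210; y1_2 = 200; x0_3 = 315; y0_3 = 240; x1_3 = 425; cx_4 = 220; cy_4 = 125; r_4 = 25; cx_5 = 185; cy_5 = 120; r_5 = 50; x2_6 = 70; y2_6 = 120; x1_7 = 270; y1_7 = 180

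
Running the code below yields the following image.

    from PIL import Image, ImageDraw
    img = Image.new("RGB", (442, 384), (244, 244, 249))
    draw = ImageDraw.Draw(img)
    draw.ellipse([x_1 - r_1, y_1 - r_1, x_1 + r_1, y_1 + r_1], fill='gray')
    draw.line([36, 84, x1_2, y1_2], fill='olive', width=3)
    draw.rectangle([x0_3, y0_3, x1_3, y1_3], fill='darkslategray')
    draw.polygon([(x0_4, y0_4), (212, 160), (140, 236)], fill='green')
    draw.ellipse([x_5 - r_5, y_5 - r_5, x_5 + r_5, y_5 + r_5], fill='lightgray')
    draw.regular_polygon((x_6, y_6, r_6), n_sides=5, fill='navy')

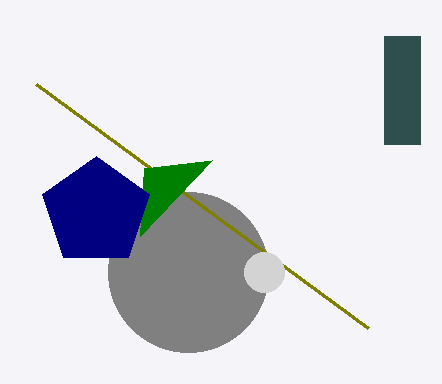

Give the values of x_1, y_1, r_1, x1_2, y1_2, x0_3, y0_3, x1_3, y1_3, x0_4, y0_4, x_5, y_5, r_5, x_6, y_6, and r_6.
x_1 = 188, y_1 = 272, r_1 = 80, x1_2 = 368, y1_2 = 328, x0_3 = 384, y0_3 = 36, x1_3 = 420, y1_3 = 144, x0_4 = 144, y0_4 = 168, x_5 = 264, y_5 = 272, r_5 = 20, x_6 = 96, y_6 = 212, r_6 = 56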